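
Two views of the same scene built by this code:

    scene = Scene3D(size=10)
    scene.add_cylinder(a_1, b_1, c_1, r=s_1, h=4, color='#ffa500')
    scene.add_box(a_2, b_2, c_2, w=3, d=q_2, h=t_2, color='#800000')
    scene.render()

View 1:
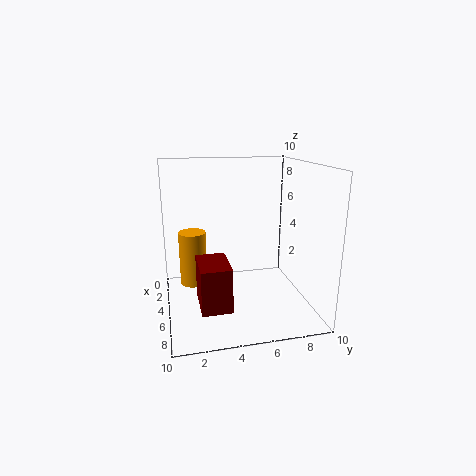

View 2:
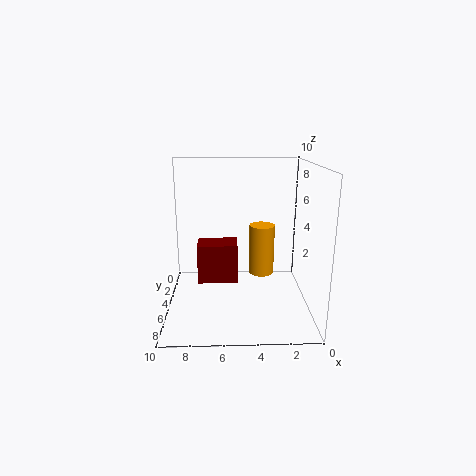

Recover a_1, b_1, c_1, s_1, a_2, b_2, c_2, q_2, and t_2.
a_1 = 3, b_1 = 2, c_1 = 1, s_1 = 1, a_2 = 5, b_2 = 2, c_2 = 1, q_2 = 2, t_2 = 3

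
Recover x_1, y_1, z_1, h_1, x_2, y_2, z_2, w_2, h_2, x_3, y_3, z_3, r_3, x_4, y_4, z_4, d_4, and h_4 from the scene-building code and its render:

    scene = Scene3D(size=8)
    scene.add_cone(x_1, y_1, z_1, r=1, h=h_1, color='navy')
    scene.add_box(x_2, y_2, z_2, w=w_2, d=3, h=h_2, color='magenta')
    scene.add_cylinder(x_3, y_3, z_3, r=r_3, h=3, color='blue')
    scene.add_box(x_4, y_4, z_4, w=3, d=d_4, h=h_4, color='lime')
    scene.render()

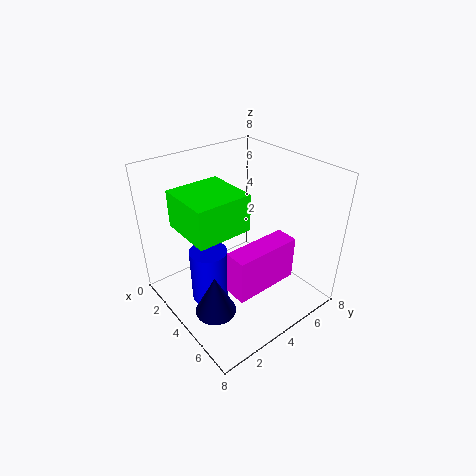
x_1 = 6; y_1 = 1; z_1 = 2; h_1 = 2; x_2 = 7; y_2 = 1; z_2 = 4; w_2 = 1; h_2 = 2; x_3 = 4; y_3 = 2; z_3 = 1; r_3 = 1; x_4 = 2; y_4 = 1; z_4 = 5; d_4 = 3; h_4 = 2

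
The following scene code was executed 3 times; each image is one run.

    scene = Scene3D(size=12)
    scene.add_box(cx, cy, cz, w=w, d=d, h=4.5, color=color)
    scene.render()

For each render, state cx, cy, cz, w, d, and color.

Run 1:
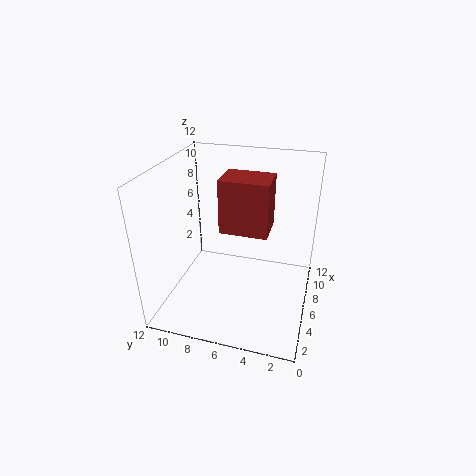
cx = 5.5
cy = 3.5
cz = 6.5
w = 3
d = 4
color = 'brown'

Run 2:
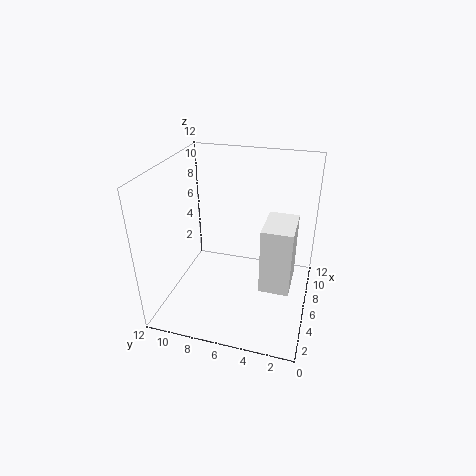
cx = 0.5
cy = 1
cz = 5.5
w = 3
d = 2
color = 'white'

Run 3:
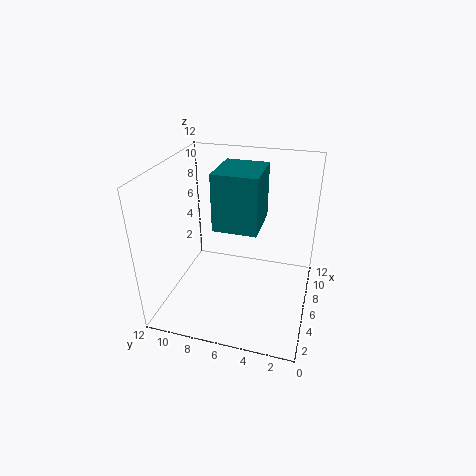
cx = 4
cy = 4
cz = 7.5
w = 4
d = 3.5
color = 'teal'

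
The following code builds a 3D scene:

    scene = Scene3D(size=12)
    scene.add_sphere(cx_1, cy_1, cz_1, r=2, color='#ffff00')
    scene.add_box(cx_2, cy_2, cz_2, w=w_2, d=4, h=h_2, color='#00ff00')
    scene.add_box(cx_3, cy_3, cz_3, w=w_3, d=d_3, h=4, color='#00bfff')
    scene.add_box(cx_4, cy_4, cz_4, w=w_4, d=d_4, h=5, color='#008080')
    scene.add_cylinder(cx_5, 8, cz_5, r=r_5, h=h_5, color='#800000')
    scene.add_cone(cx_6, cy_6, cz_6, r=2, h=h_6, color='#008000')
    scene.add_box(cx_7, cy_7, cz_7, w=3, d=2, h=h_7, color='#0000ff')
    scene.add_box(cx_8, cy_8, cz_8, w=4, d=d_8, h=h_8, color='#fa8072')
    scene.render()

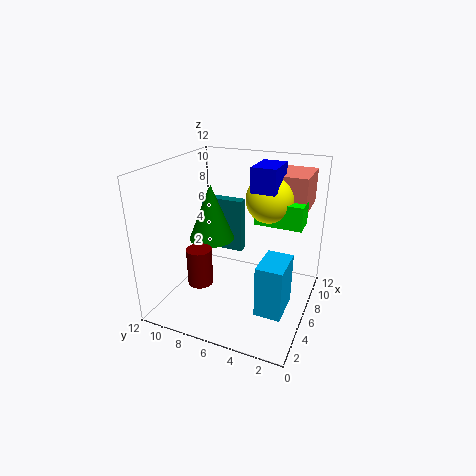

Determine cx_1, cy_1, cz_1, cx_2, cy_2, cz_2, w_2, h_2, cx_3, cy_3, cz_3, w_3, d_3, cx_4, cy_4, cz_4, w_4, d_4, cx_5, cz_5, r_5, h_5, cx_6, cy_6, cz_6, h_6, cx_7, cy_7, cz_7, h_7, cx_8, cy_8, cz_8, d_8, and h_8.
cx_1 = 8, cy_1 = 4, cz_1 = 9, cx_2 = 7, cy_2 = 1, cz_2 = 7, w_2 = 2, h_2 = 2, cx_3 = 2, cy_3 = 1, cz_3 = 2, w_3 = 3, d_3 = 2, cx_4 = 9, cy_4 = 7, cz_4 = 3, w_4 = 1, d_4 = 4, cx_5 = 3, cz_5 = 3, r_5 = 1, h_5 = 3, cx_6 = 7, cy_6 = 9, cz_6 = 5, h_6 = 5, cx_7 = 6, cy_7 = 3, cz_7 = 10, h_7 = 2, cx_8 = 8, cy_8 = 1, cz_8 = 8, d_8 = 4, h_8 = 3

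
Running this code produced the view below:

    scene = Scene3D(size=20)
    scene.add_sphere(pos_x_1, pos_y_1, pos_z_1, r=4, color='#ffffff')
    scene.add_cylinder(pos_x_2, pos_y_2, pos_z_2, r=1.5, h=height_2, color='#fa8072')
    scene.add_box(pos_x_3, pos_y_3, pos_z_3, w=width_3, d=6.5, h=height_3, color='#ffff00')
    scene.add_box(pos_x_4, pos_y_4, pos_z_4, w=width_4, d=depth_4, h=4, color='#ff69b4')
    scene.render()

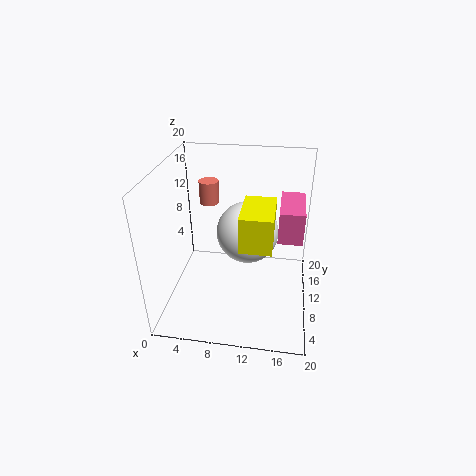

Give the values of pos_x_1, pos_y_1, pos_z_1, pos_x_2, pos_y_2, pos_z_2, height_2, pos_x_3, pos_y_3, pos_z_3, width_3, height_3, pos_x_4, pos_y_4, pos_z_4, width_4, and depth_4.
pos_x_1 = 11.5
pos_y_1 = 8.5
pos_z_1 = 12
pos_x_2 = 4.5
pos_y_2 = 16.5
pos_z_2 = 12
height_2 = 3.5
pos_x_3 = 11
pos_y_3 = 3.5
pos_z_3 = 12
width_3 = 4
height_3 = 4.5
pos_x_4 = 15.5
pos_y_4 = 5.5
pos_z_4 = 12.5
width_4 = 3
depth_4 = 6.5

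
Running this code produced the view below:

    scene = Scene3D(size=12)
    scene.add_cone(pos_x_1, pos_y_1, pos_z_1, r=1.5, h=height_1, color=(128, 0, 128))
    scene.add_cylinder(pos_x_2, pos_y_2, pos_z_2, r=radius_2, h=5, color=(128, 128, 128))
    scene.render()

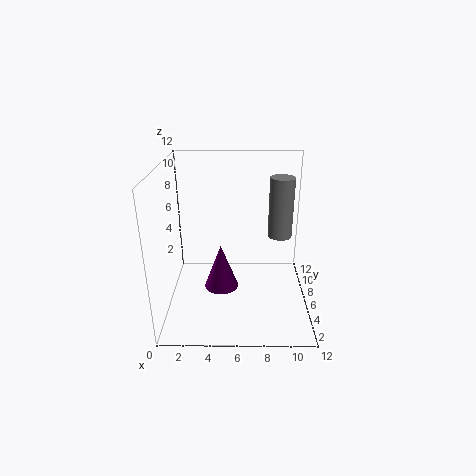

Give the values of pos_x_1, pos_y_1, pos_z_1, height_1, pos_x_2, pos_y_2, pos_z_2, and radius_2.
pos_x_1 = 4.5; pos_y_1 = 6.5; pos_z_1 = 1; height_1 = 4; pos_x_2 = 9.5; pos_y_2 = 6.5; pos_z_2 = 6; radius_2 = 1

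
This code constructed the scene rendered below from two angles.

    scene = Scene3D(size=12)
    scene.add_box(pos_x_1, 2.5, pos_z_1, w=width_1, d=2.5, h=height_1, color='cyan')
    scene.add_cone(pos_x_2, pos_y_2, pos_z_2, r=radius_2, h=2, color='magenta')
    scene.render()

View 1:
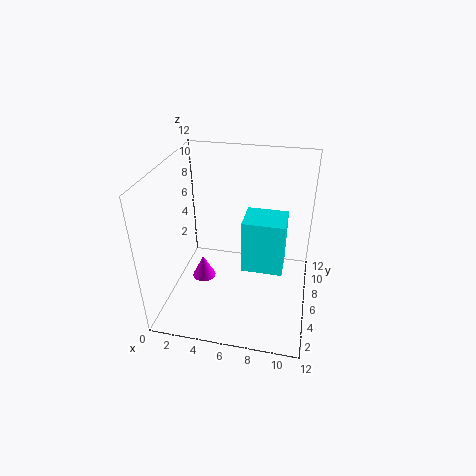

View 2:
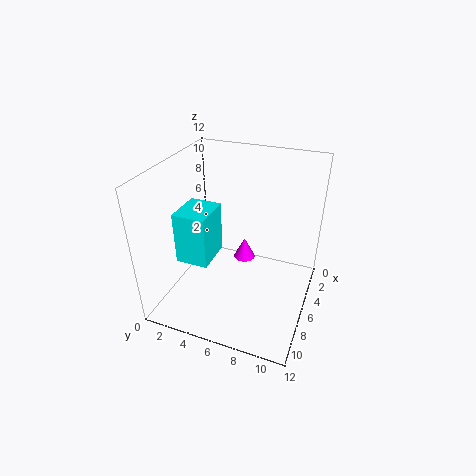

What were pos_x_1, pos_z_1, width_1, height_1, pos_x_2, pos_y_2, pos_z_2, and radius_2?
pos_x_1 = 7
pos_z_1 = 5.5
width_1 = 3
height_1 = 4
pos_x_2 = 3
pos_y_2 = 5.5
pos_z_2 = 2
radius_2 = 1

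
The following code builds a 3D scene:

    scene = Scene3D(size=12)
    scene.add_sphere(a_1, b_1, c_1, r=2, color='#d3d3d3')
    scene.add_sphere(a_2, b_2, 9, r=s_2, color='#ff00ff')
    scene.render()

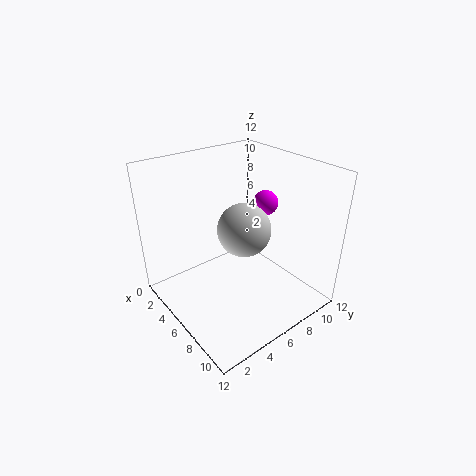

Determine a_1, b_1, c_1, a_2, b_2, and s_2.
a_1 = 8
b_1 = 5
c_1 = 8
a_2 = 7
b_2 = 8
s_2 = 1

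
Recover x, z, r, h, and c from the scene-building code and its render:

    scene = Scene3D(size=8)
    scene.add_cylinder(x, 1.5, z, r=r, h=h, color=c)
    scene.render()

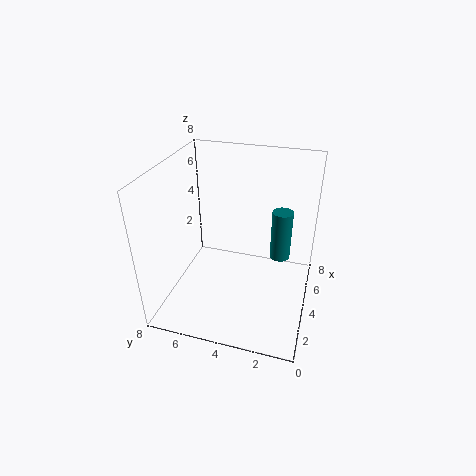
x = 3; z = 4; r = 0.5; h = 2.5; c = 'teal'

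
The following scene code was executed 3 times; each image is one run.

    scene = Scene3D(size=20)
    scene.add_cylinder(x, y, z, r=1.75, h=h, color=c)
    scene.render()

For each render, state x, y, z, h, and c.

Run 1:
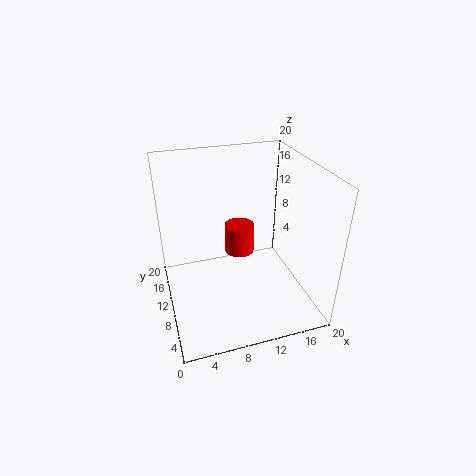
x = 8.75
y = 5.5
z = 11.25
h = 3.5
c = 'red'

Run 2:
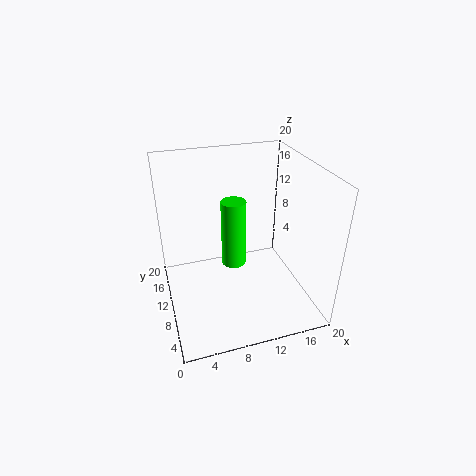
x = 9.75
y = 11.25
z = 5.25
h = 9.75
c = 'lime'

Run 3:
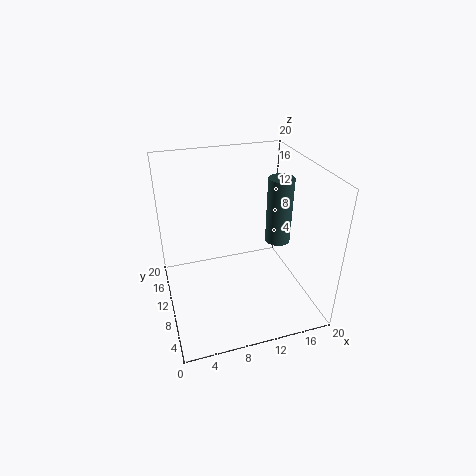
x = 15.75
y = 9.5
z = 9
h = 9.25
c = 'darkslategray'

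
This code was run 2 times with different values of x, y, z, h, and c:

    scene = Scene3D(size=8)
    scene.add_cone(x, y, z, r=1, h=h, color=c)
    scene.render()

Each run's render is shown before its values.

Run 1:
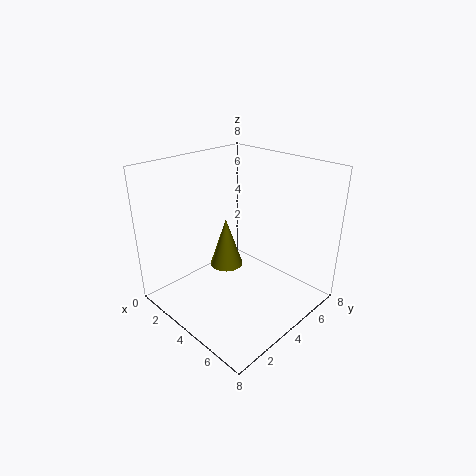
x = 2.5
y = 4.5
z = 1.5
h = 3
c = 'olive'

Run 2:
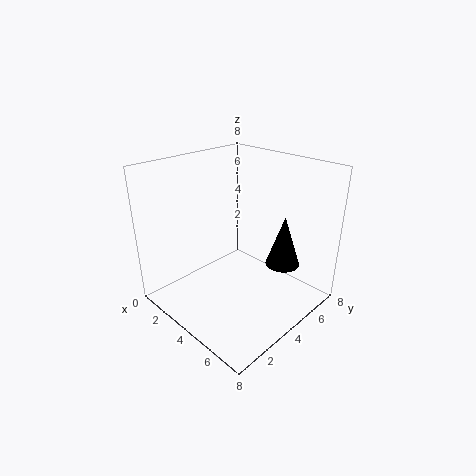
x = 5.5
y = 6.25
z = 2
h = 3
c = 'black'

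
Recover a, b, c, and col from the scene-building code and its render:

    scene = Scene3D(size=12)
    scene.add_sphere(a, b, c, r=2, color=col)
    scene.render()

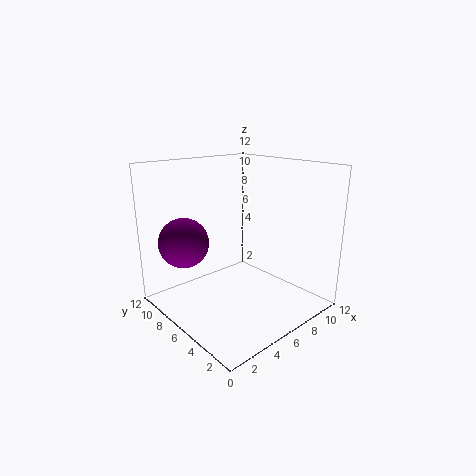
a = 2; b = 8; c = 6; col = 'purple'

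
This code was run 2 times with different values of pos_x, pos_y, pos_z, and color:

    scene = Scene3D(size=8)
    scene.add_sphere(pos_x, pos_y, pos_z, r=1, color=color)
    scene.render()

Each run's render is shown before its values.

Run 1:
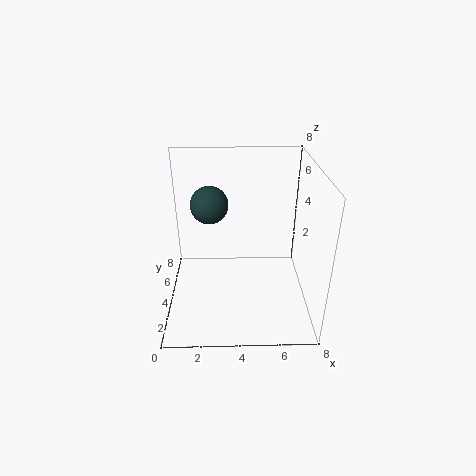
pos_x = 2.5
pos_y = 4
pos_z = 6
color = 'darkslategray'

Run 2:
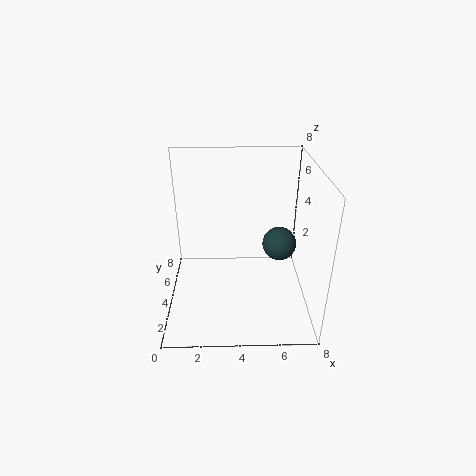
pos_x = 6.5
pos_y = 5
pos_z = 3
color = 'darkslategray'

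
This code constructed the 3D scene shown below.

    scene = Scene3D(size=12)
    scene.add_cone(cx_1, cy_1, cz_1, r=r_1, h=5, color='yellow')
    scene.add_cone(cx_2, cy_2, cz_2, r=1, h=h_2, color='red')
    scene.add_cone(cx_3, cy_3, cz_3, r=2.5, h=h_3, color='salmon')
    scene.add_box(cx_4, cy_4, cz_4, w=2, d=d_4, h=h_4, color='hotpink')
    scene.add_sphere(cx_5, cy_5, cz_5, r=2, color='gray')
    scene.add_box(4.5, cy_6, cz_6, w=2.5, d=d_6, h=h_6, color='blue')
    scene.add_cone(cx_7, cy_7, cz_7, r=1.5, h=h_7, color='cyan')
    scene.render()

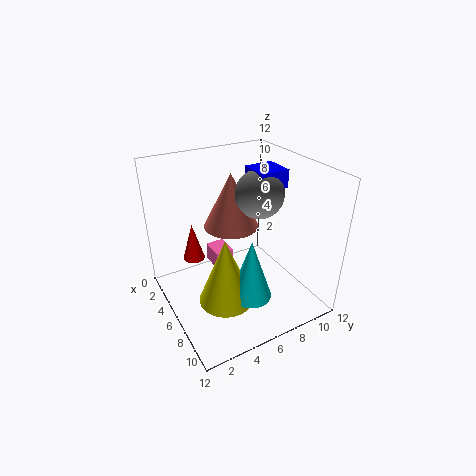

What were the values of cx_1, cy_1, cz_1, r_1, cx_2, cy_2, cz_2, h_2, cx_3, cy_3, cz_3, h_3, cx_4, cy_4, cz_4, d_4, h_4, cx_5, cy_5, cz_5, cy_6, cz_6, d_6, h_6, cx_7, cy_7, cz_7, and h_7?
cx_1 = 9.5
cy_1 = 3
cz_1 = 3.5
r_1 = 2
cx_2 = 2
cy_2 = 3.5
cz_2 = 2.5
h_2 = 3.5
cx_3 = 3
cy_3 = 7
cz_3 = 5.5
h_3 = 5
cx_4 = 4
cy_4 = 4
cz_4 = 3.5
d_4 = 1.5
h_4 = 1.5
cx_5 = 6
cy_5 = 8
cz_5 = 9.5
cy_6 = 7.5
cz_6 = 10
d_6 = 2.5
h_6 = 1.5
cx_7 = 10.5
cy_7 = 4.5
cz_7 = 4
h_7 = 4.5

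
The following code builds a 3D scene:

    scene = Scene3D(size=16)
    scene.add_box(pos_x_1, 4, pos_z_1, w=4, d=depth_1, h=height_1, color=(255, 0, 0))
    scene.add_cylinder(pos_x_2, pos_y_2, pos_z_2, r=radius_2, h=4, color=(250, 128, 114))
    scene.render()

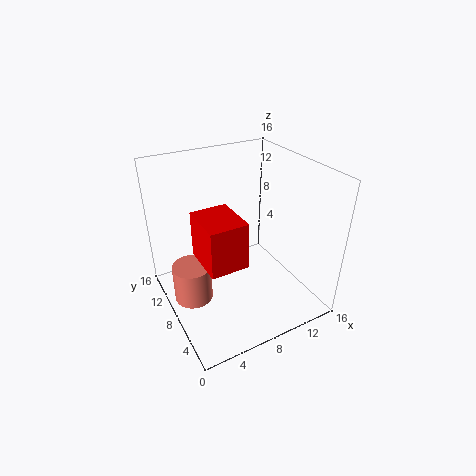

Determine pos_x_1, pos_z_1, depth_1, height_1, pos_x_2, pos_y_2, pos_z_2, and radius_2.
pos_x_1 = 3, pos_z_1 = 7, depth_1 = 5, height_1 = 5, pos_x_2 = 2, pos_y_2 = 7, pos_z_2 = 3, radius_2 = 2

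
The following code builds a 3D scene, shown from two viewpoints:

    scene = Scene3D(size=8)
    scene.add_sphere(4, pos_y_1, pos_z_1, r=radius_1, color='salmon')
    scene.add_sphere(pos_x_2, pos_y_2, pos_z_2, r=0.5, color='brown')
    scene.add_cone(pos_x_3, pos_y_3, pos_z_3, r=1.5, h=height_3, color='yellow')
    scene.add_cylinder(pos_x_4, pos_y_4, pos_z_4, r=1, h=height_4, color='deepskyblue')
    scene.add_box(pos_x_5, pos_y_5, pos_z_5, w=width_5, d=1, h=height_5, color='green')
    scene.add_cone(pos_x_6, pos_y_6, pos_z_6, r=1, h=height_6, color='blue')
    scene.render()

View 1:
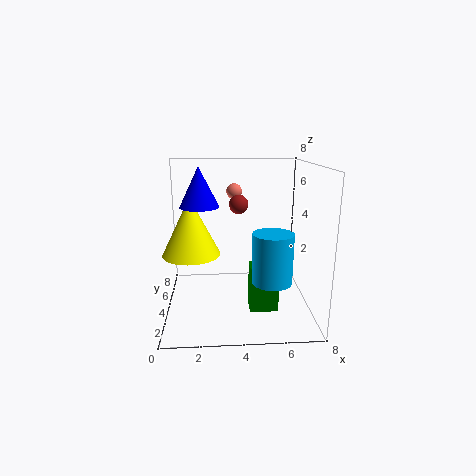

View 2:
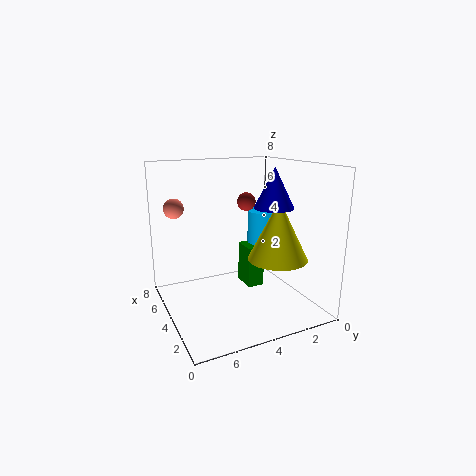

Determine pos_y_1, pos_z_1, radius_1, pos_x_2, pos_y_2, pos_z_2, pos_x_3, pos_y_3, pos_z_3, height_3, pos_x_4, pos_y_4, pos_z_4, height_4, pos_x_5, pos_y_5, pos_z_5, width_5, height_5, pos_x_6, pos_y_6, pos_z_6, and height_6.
pos_y_1 = 7.5
pos_z_1 = 6
radius_1 = 0.5
pos_x_2 = 4
pos_y_2 = 3.5
pos_z_2 = 6
pos_x_3 = 1.5
pos_y_3 = 3
pos_z_3 = 3.5
height_3 = 3
pos_x_4 = 5.5
pos_y_4 = 1.5
pos_z_4 = 2.5
height_4 = 2.5
pos_x_5 = 4.5
pos_y_5 = 2
pos_z_5 = 0.5
width_5 = 1.5
height_5 = 2.5
pos_x_6 = 2
pos_y_6 = 3
pos_z_6 = 6
height_6 = 2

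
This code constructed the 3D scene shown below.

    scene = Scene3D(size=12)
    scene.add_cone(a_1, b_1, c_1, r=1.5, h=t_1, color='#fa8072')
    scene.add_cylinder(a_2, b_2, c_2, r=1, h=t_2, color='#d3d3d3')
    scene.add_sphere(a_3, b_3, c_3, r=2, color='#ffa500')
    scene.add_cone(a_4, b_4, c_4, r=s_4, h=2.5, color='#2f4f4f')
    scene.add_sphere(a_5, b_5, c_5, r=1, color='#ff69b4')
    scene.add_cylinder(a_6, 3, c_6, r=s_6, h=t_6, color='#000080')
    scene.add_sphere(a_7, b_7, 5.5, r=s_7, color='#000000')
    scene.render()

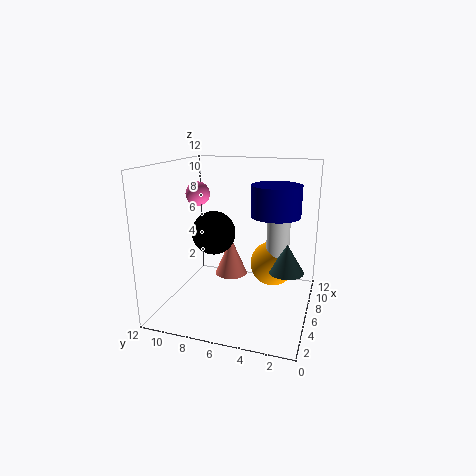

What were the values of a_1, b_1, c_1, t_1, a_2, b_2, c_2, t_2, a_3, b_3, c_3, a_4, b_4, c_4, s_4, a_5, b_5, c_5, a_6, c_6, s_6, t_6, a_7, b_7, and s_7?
a_1 = 8.5, b_1 = 7.5, c_1 = 1.5, t_1 = 3.5, a_2 = 8, b_2 = 3, c_2 = 4, t_2 = 4.5, a_3 = 8.5, b_3 = 3.5, c_3 = 3, a_4 = 7, b_4 = 2, c_4 = 3, s_4 = 1.5, a_5 = 6, b_5 = 9.5, c_5 = 9.5, a_6 = 6.5, c_6 = 8, s_6 = 2, t_6 = 2.5, a_7 = 8, b_7 = 9, s_7 = 2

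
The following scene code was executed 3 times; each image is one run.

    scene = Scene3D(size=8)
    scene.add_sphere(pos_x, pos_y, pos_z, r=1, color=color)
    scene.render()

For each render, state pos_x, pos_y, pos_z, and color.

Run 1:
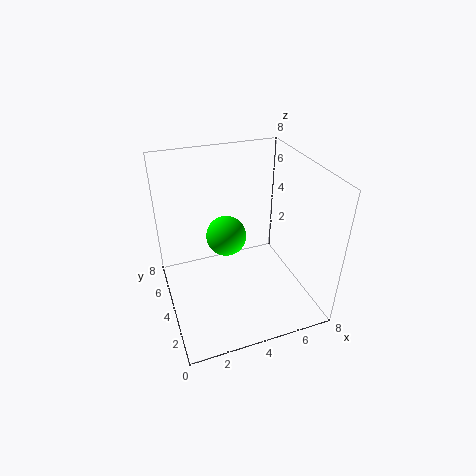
pos_x = 3; pos_y = 3; pos_z = 5; color = 'lime'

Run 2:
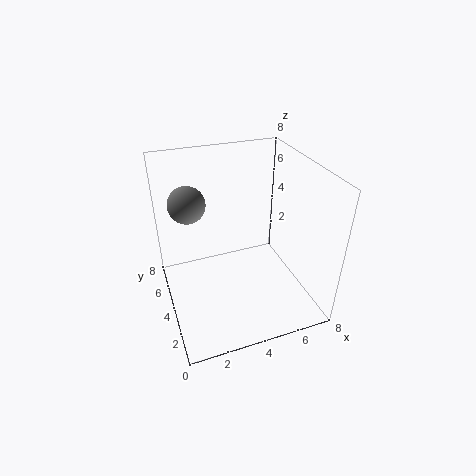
pos_x = 1.5; pos_y = 5; pos_z = 6; color = 'gray'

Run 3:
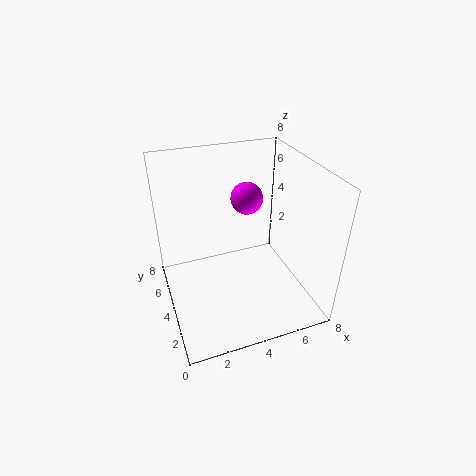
pos_x = 5.5; pos_y = 6.5; pos_z = 5; color = 'magenta'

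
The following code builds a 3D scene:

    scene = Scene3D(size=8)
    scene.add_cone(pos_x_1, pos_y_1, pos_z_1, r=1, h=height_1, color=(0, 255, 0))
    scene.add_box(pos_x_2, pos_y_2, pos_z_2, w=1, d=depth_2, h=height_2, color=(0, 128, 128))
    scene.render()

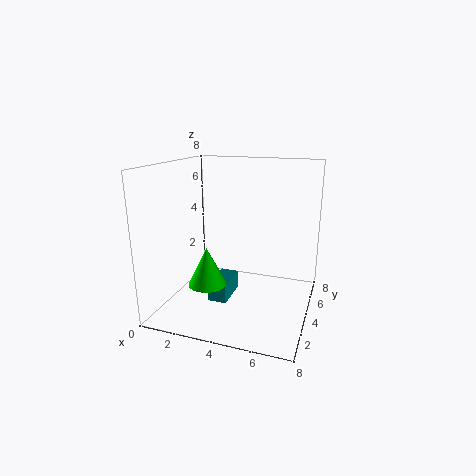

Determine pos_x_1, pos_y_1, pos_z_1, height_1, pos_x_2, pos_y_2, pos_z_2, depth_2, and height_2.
pos_x_1 = 3; pos_y_1 = 2; pos_z_1 = 2; height_1 = 2; pos_x_2 = 3; pos_y_2 = 2; pos_z_2 = 1; depth_2 = 2; height_2 = 1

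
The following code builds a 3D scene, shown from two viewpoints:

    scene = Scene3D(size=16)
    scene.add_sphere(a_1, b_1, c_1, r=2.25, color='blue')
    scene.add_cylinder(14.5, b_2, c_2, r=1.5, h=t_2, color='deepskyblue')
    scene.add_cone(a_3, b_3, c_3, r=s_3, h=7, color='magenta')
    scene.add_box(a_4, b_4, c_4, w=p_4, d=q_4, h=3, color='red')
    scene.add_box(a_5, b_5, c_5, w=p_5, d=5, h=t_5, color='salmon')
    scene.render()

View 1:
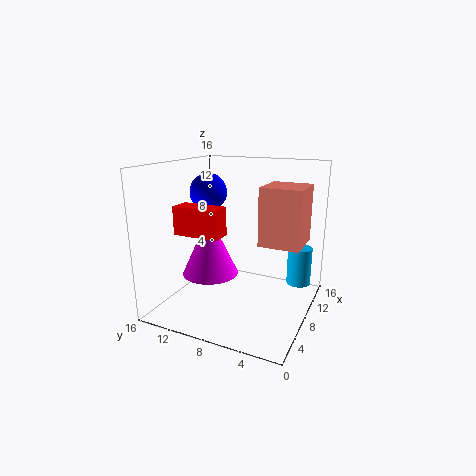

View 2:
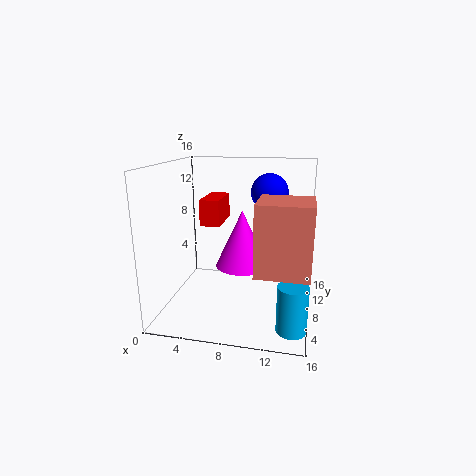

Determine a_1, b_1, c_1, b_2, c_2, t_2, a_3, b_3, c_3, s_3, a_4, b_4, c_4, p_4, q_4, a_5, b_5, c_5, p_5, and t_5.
a_1 = 10.75, b_1 = 13.25, c_1 = 12.25, b_2 = 2.5, c_2 = 0.75, t_2 = 4.75, a_3 = 7.75, b_3 = 11.5, c_3 = 3.25, s_3 = 3.25, a_4 = 3.5, b_4 = 8.25, c_4 = 9, p_4 = 2.25, q_4 = 5, a_5 = 10.75, b_5 = 1.75, c_5 = 6.25, p_5 = 5.25, t_5 = 7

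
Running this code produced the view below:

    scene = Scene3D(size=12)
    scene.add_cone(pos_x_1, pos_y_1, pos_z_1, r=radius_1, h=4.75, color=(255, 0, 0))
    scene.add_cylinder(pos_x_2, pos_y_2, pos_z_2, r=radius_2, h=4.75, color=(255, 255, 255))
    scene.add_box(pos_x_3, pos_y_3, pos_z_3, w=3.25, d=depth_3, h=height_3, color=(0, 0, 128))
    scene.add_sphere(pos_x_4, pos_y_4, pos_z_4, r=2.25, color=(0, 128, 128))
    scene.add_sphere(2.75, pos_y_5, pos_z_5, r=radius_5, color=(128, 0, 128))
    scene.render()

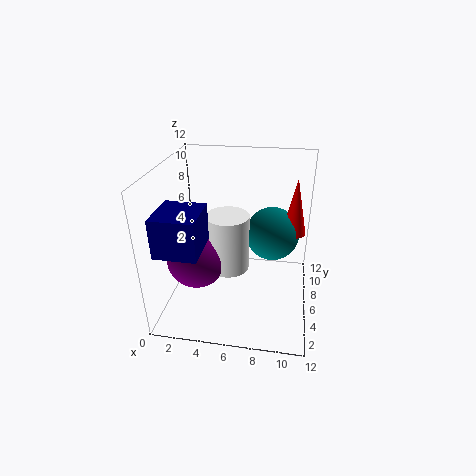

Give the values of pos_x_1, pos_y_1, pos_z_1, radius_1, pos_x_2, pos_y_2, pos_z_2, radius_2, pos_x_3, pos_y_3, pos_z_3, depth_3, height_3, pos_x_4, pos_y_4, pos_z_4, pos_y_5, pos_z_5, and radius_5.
pos_x_1 = 10.5; pos_y_1 = 7.25; pos_z_1 = 6.25; radius_1 = 1; pos_x_2 = 5.25; pos_y_2 = 5.5; pos_z_2 = 3.5; radius_2 = 1.75; pos_x_3 = 0.75; pos_y_3 = 0.75; pos_z_3 = 6.75; depth_3 = 3.5; height_3 = 3; pos_x_4 = 8.75; pos_y_4 = 7.25; pos_z_4 = 6; pos_y_5 = 4.75; pos_z_5 = 4.5; radius_5 = 2.5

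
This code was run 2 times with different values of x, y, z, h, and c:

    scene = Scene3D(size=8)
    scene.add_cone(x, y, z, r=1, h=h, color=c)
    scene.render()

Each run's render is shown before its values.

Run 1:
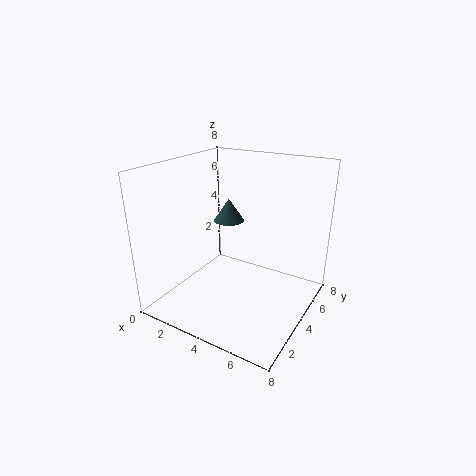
x = 1.5; y = 7; z = 3.5; h = 1.5; c = 'darkslategray'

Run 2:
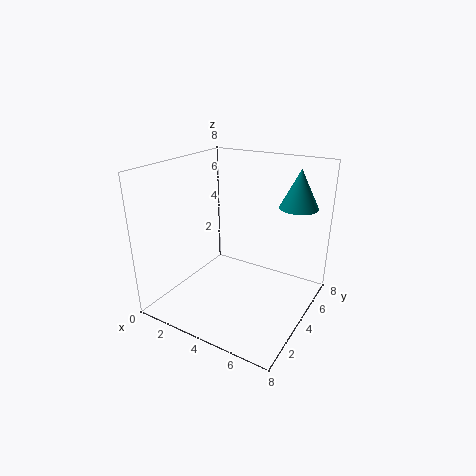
x = 7; y = 5; z = 6; h = 2; c = 'teal'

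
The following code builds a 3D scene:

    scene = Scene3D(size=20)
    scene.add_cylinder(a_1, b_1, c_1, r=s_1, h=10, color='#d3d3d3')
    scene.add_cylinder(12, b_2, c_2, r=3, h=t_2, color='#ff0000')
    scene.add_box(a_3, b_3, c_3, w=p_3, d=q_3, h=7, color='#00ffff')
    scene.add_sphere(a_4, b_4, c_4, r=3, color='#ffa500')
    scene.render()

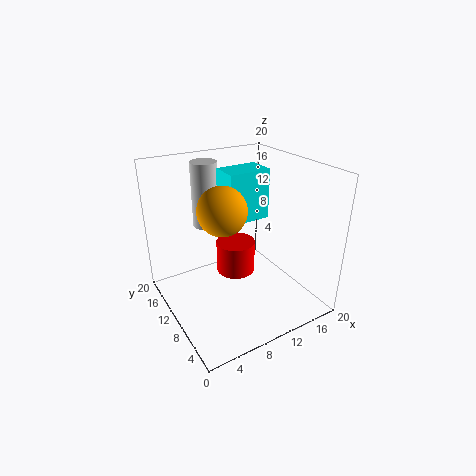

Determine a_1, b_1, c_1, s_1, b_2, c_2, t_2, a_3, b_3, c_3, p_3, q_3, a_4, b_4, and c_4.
a_1 = 9; b_1 = 18; c_1 = 9; s_1 = 2; b_2 = 14; c_2 = 2; t_2 = 5; a_3 = 9; b_3 = 10; c_3 = 12; p_3 = 6; q_3 = 4; a_4 = 6; b_4 = 7; c_4 = 16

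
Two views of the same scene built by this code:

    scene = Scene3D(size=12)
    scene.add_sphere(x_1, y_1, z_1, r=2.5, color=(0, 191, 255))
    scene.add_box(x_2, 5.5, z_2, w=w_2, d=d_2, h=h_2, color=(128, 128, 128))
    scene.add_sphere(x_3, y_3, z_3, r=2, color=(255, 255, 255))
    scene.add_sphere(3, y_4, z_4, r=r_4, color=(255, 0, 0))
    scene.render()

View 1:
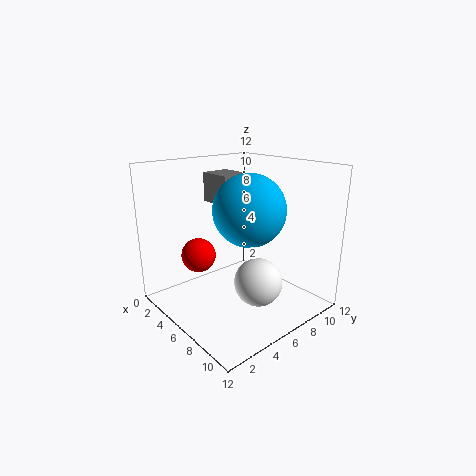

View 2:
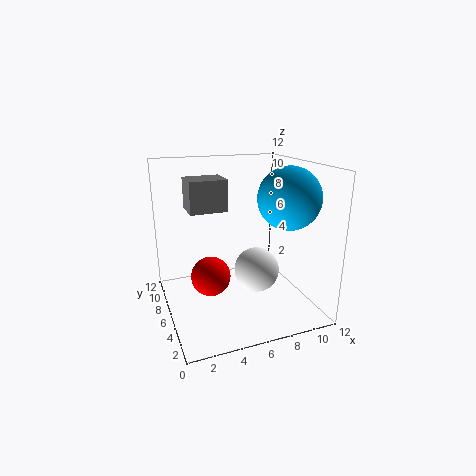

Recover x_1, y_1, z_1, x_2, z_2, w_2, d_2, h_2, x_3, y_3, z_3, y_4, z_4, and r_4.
x_1 = 9.5, y_1 = 4, z_1 = 9.5, x_2 = 2, z_2 = 8.5, w_2 = 3, d_2 = 2.5, h_2 = 2.5, x_3 = 8, y_3 = 6.5, z_3 = 2.5, y_4 = 4, z_4 = 4, r_4 = 1.5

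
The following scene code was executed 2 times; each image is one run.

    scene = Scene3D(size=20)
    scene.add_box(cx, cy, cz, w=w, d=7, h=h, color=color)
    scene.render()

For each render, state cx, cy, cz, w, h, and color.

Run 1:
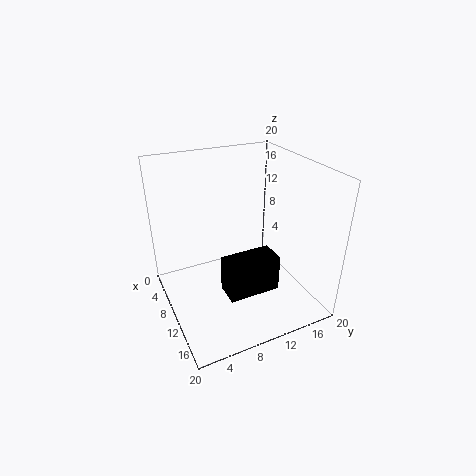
cx = 12, cy = 6.5, cz = 4, w = 3.5, h = 5, color = 'black'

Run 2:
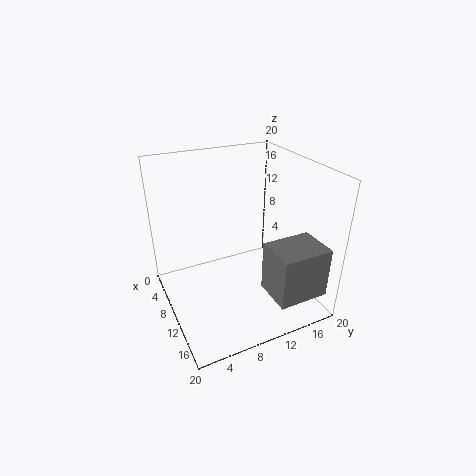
cx = 13.5, cy = 12, cz = 3.5, w = 5.5, h = 7, color = 'gray'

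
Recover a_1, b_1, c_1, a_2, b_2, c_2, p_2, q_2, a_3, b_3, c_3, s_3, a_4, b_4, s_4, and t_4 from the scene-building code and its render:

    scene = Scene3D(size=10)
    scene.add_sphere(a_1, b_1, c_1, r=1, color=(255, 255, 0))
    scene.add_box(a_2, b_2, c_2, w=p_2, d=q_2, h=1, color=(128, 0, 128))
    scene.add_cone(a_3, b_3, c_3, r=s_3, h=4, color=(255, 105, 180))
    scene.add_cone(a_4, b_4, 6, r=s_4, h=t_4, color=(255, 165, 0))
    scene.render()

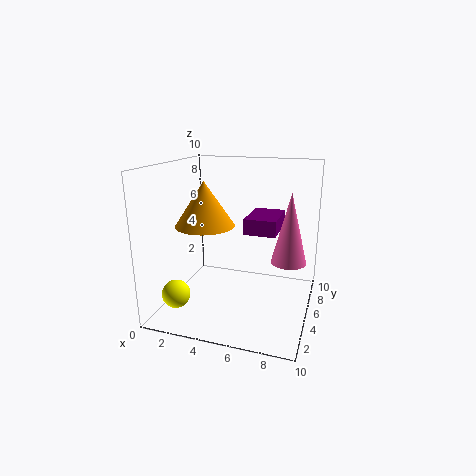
a_1 = 1; b_1 = 3; c_1 = 1; a_2 = 6; b_2 = 3; c_2 = 6; p_2 = 2; q_2 = 3; a_3 = 9; b_3 = 2; c_3 = 5; s_3 = 1; a_4 = 3; b_4 = 4; s_4 = 2; t_4 = 3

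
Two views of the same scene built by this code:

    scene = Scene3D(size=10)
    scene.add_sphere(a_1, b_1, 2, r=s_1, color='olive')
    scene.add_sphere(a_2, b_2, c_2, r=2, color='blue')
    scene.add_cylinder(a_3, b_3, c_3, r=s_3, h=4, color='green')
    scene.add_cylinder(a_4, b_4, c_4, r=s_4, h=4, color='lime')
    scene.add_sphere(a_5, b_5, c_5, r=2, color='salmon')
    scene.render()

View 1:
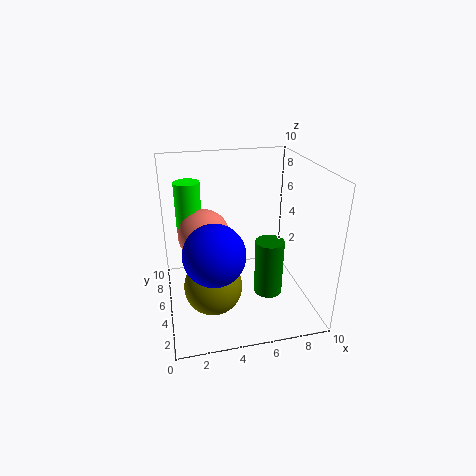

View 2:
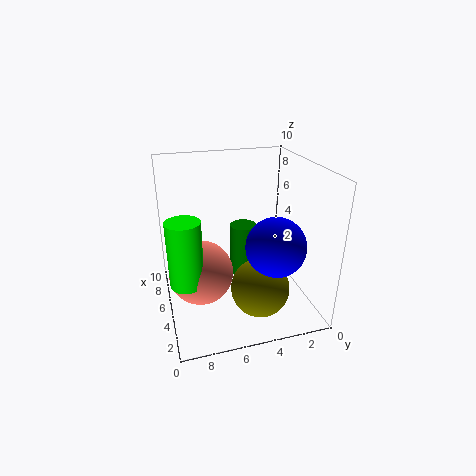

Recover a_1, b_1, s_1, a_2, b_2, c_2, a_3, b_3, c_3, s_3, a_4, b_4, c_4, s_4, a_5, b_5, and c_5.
a_1 = 3; b_1 = 4; s_1 = 2; a_2 = 3; b_2 = 3; c_2 = 5; a_3 = 7; b_3 = 4; c_3 = 1; s_3 = 1; a_4 = 2; b_4 = 9; c_4 = 4; s_4 = 1; a_5 = 3; b_5 = 8; c_5 = 4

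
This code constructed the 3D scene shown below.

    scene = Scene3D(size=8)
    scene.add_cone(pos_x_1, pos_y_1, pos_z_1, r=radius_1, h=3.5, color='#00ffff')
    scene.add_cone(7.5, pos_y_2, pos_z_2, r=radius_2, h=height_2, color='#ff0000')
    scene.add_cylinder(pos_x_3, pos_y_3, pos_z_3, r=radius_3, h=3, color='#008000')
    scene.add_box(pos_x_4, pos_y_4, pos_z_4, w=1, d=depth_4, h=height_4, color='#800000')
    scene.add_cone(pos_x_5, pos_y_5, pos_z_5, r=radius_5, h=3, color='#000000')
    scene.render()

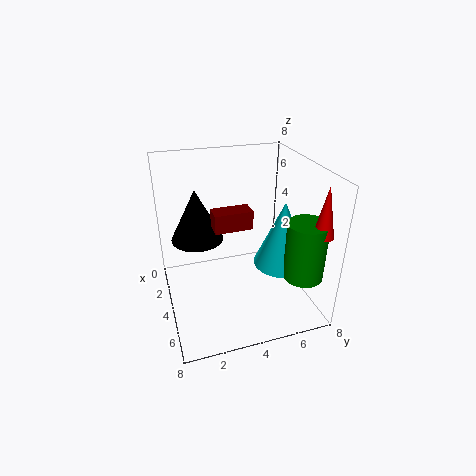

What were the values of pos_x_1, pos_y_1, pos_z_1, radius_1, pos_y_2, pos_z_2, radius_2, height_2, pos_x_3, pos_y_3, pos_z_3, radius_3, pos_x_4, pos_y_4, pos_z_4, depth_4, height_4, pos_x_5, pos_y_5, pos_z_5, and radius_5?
pos_x_1 = 5.5, pos_y_1 = 6, pos_z_1 = 3, radius_1 = 1.5, pos_y_2 = 7, pos_z_2 = 5.5, radius_2 = 0.5, height_2 = 2.5, pos_x_3 = 7, pos_y_3 = 6.5, pos_z_3 = 3, radius_3 = 1, pos_x_4 = 4, pos_y_4 = 2.5, pos_z_4 = 5, depth_4 = 2, height_4 = 1, pos_x_5 = 2.5, pos_y_5 = 2, pos_z_5 = 3.5, radius_5 = 1.5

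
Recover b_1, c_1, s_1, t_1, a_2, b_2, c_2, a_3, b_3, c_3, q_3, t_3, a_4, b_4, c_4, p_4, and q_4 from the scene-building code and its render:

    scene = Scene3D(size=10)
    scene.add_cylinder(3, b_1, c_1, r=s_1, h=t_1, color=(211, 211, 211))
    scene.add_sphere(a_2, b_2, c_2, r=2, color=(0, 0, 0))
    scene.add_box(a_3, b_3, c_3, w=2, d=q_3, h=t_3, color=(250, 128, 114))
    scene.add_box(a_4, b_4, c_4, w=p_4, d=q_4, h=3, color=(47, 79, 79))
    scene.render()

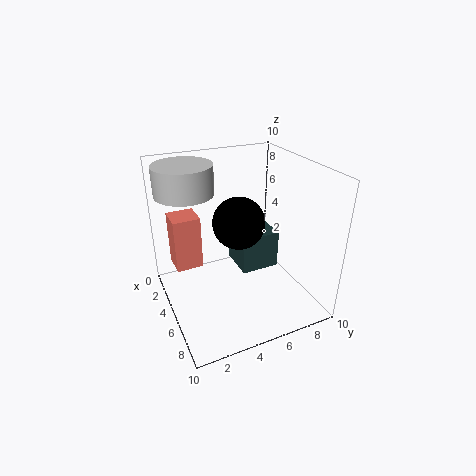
b_1 = 2; c_1 = 8; s_1 = 2; t_1 = 2; a_2 = 3; b_2 = 6; c_2 = 5; a_3 = 1; b_3 = 1; c_3 = 2; q_3 = 2; t_3 = 4; a_4 = 1; b_4 = 6; c_4 = 1; p_4 = 3; q_4 = 3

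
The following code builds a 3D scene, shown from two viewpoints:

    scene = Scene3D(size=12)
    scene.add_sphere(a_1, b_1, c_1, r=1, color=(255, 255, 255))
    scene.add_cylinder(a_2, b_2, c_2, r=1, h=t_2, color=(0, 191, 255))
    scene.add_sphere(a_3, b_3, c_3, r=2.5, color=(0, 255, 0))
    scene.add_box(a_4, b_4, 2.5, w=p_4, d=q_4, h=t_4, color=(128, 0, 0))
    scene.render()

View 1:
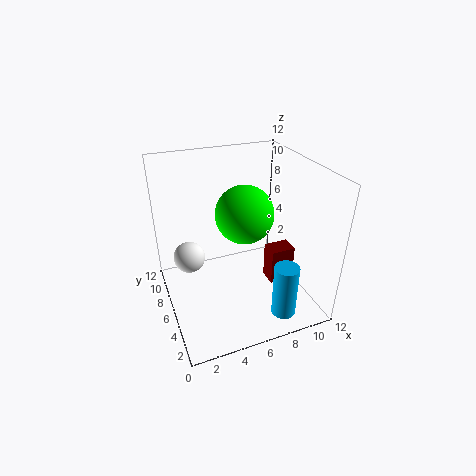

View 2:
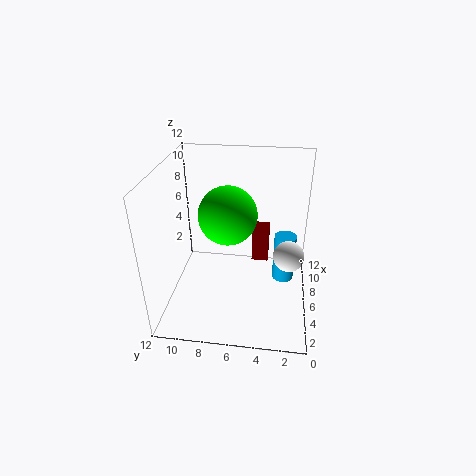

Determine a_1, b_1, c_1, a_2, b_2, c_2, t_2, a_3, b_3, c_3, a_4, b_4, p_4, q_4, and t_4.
a_1 = 1; b_1 = 2; c_1 = 8; a_2 = 8.5; b_2 = 2; c_2 = 0.5; t_2 = 4.5; a_3 = 7; b_3 = 7; c_3 = 7.5; a_4 = 8; b_4 = 3.5; p_4 = 2; q_4 = 1.5; t_4 = 3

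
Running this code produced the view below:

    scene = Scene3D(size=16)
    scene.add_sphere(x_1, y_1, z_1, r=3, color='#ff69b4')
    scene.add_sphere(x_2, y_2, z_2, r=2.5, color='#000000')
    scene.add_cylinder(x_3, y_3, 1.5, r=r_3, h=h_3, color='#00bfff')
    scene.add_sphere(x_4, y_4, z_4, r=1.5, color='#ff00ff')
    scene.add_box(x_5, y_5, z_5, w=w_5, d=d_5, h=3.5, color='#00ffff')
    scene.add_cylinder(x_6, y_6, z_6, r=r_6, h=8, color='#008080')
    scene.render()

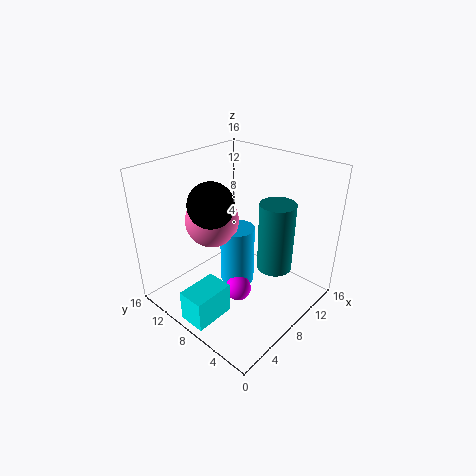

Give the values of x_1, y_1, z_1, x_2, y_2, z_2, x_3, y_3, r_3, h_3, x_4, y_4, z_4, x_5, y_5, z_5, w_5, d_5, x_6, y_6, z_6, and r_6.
x_1 = 7
y_1 = 11
z_1 = 9.5
x_2 = 6
y_2 = 10
z_2 = 12
x_3 = 9
y_3 = 9
r_3 = 2
h_3 = 7
x_4 = 7.5
y_4 = 7.5
z_4 = 1.5
x_5 = 0.5
y_5 = 6.5
z_5 = 0.5
w_5 = 4.5
d_5 = 3
x_6 = 11
y_6 = 5
z_6 = 4
r_6 = 2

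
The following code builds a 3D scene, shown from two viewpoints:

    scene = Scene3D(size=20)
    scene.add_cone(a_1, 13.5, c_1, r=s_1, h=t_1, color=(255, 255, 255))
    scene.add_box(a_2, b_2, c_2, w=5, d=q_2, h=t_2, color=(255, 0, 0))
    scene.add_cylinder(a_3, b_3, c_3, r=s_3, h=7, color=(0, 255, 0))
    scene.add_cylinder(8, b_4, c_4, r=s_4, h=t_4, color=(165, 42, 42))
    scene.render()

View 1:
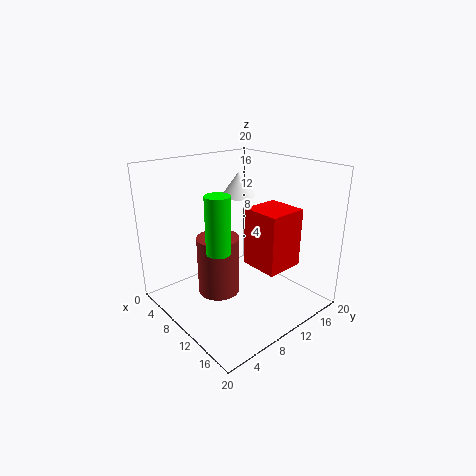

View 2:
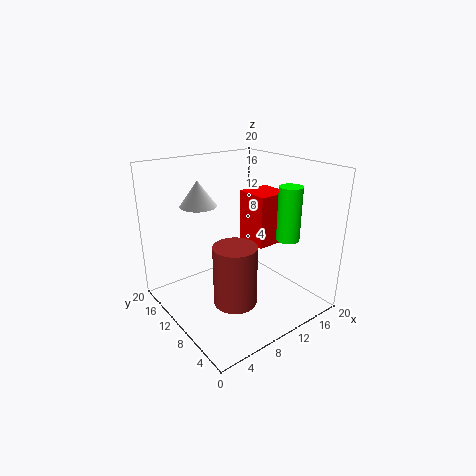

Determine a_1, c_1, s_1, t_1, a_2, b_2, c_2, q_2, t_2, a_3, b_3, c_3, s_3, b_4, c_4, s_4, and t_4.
a_1 = 6, c_1 = 14.5, s_1 = 2.5, t_1 = 3.5, a_2 = 13, b_2 = 8.5, c_2 = 8, q_2 = 5, t_2 = 7.5, a_3 = 13.5, b_3 = 4, c_3 = 11, s_3 = 1.5, b_4 = 8, c_4 = 1.5, s_4 = 3, t_4 = 8.5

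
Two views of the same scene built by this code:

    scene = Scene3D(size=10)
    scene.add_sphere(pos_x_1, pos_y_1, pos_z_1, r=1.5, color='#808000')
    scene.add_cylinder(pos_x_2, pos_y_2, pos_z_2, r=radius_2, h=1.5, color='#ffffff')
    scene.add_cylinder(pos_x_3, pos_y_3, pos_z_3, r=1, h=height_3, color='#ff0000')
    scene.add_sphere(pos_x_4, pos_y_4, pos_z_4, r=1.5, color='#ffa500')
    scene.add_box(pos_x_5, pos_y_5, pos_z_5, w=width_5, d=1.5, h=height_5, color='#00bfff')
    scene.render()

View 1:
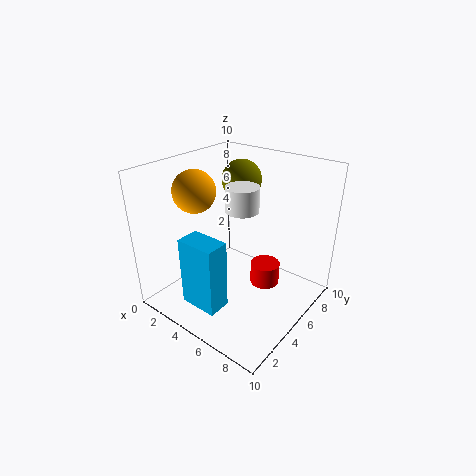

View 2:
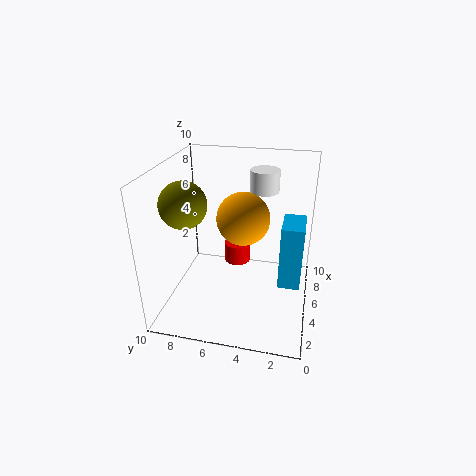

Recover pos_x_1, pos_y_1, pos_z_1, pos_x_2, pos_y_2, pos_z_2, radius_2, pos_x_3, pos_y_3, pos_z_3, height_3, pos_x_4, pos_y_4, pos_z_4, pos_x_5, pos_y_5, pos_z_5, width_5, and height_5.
pos_x_1 = 3
pos_y_1 = 8
pos_z_1 = 8
pos_x_2 = 6.5
pos_y_2 = 3.5
pos_z_2 = 8
radius_2 = 1
pos_x_3 = 7
pos_y_3 = 5.5
pos_z_3 = 2
height_3 = 1.5
pos_x_4 = 2
pos_y_4 = 4
pos_z_4 = 8
pos_x_5 = 4
pos_y_5 = 0.5
pos_z_5 = 2
width_5 = 2.5
height_5 = 4.5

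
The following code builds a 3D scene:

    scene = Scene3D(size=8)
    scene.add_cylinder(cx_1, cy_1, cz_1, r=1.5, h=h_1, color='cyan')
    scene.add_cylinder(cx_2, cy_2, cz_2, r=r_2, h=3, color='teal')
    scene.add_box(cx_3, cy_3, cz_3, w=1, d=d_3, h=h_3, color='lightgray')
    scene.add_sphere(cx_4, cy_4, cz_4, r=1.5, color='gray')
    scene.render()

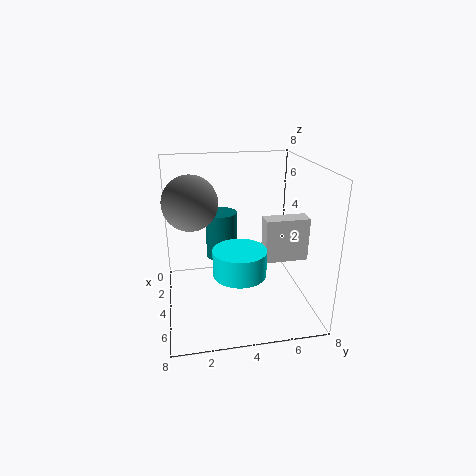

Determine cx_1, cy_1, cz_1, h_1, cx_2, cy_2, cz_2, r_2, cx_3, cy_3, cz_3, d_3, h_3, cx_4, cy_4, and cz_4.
cx_1 = 4.5; cy_1 = 4; cz_1 = 2; h_1 = 1.5; cx_2 = 1; cy_2 = 3.5; cz_2 = 1.5; r_2 = 1; cx_3 = 3.5; cy_3 = 5.5; cz_3 = 2.5; d_3 = 2.5; h_3 = 2.5; cx_4 = 3.5; cy_4 = 1.5; cz_4 = 6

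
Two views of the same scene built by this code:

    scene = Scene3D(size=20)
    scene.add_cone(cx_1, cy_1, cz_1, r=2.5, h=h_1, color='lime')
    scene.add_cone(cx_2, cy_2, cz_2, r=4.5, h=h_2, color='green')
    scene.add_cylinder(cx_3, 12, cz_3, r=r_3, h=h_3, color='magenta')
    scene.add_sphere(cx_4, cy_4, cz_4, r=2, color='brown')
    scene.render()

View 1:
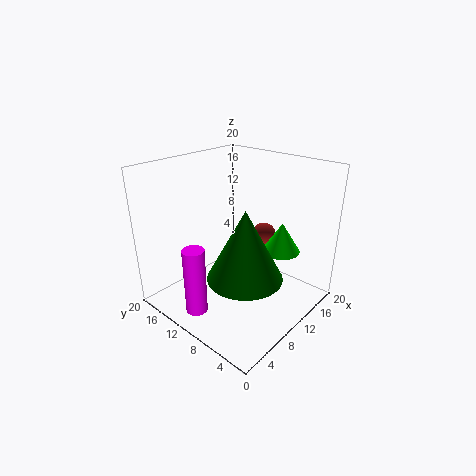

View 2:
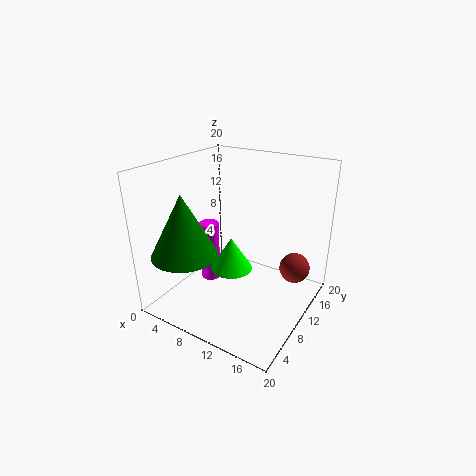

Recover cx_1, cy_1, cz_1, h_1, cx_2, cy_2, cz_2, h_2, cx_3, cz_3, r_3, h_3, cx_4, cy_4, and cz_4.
cx_1 = 12.5, cy_1 = 4.5, cz_1 = 9, h_1 = 4, cx_2 = 5, cy_2 = 4.5, cz_2 = 8.5, h_2 = 8.5, cx_3 = 3.5, cz_3 = 0.5, r_3 = 1.5, h_3 = 9.5, cx_4 = 18, cy_4 = 11.5, cz_4 = 7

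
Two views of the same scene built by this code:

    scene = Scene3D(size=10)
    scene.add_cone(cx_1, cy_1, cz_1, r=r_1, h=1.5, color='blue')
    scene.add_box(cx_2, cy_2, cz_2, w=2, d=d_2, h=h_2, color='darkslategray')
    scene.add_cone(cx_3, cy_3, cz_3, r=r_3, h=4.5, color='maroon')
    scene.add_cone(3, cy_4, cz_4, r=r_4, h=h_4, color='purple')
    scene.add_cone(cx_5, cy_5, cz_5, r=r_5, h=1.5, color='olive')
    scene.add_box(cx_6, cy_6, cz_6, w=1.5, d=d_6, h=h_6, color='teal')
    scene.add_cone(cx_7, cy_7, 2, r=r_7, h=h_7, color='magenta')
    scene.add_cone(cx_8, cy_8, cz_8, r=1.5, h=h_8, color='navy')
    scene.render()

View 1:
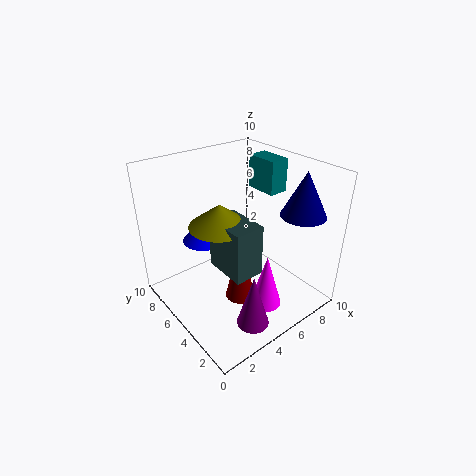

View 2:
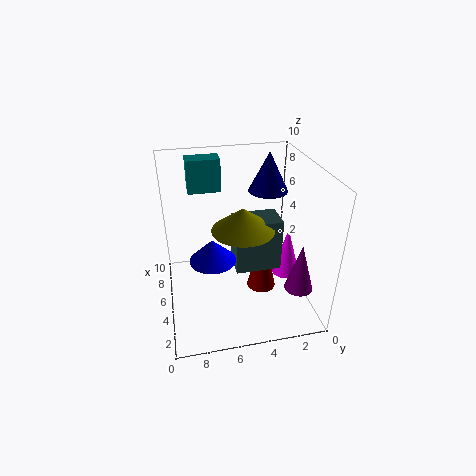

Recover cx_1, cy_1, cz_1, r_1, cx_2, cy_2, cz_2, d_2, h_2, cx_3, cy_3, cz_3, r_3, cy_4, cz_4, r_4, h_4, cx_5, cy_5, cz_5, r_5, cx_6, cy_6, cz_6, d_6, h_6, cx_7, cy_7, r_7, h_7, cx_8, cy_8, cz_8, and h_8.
cx_1 = 3.5; cy_1 = 7; cz_1 = 4.5; r_1 = 1.5; cx_2 = 3; cy_2 = 2.5; cz_2 = 3.5; d_2 = 3; h_2 = 3.5; cx_3 = 4; cy_3 = 3.5; cz_3 = 1.5; r_3 = 1; cy_4 = 1; cz_4 = 1.5; r_4 = 1; h_4 = 3.5; cx_5 = 3.5; cy_5 = 5; cz_5 = 6.5; r_5 = 2; cx_6 = 8.5; cy_6 = 5.5; cz_6 = 7; d_6 = 2.5; h_6 = 2.5; cx_7 = 4.5; cy_7 = 1.5; r_7 = 1; h_7 = 3.5; cx_8 = 8; cy_8 = 2; cz_8 = 7; h_8 = 3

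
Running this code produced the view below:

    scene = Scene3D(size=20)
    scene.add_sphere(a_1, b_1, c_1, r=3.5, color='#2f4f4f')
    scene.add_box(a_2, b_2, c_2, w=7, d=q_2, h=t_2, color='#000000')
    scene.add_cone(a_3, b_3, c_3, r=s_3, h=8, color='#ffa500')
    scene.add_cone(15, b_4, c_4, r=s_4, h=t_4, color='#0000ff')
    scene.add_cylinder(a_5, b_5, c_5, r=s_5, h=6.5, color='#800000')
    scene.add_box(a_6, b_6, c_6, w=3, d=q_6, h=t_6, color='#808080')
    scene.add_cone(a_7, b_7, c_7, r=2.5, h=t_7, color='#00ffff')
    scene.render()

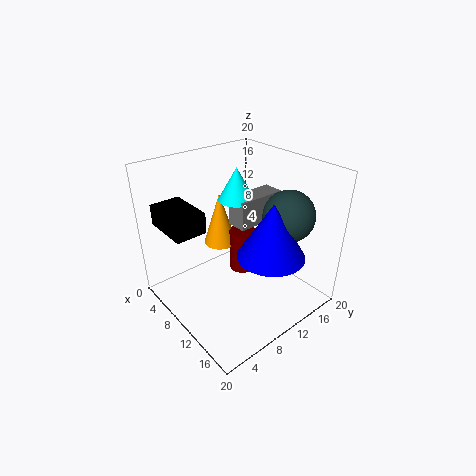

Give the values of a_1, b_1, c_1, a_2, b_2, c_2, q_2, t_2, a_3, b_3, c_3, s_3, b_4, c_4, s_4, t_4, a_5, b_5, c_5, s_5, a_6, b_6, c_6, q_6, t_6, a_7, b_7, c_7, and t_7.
a_1 = 14.5; b_1 = 15; c_1 = 13.5; a_2 = 0.5; b_2 = 2; c_2 = 11; q_2 = 4.5; t_2 = 3; a_3 = 4.5; b_3 = 11; c_3 = 6.5; s_3 = 2.5; b_4 = 11.5; c_4 = 9; s_4 = 4.5; t_4 = 7.5; a_5 = 7.5; b_5 = 13; c_5 = 2.5; s_5 = 2; a_6 = 8; b_6 = 10; c_6 = 11.5; q_6 = 7; t_6 = 4; a_7 = 8.5; b_7 = 11; c_7 = 15; t_7 = 4.5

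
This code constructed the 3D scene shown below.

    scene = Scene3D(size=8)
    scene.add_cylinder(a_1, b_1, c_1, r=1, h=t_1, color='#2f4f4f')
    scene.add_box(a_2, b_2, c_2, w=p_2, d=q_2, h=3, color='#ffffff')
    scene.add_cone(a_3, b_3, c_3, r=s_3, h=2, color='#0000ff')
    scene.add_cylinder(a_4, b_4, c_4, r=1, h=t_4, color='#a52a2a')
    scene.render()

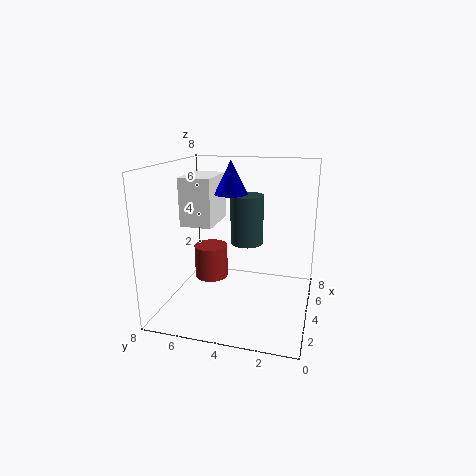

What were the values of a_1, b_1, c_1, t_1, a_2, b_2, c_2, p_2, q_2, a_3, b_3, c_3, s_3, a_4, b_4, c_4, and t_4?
a_1 = 6
b_1 = 4
c_1 = 3
t_1 = 3
a_2 = 5
b_2 = 6
c_2 = 4
p_2 = 3
q_2 = 2
a_3 = 6
b_3 = 5
c_3 = 6
s_3 = 1
a_4 = 5
b_4 = 6
c_4 = 1
t_4 = 2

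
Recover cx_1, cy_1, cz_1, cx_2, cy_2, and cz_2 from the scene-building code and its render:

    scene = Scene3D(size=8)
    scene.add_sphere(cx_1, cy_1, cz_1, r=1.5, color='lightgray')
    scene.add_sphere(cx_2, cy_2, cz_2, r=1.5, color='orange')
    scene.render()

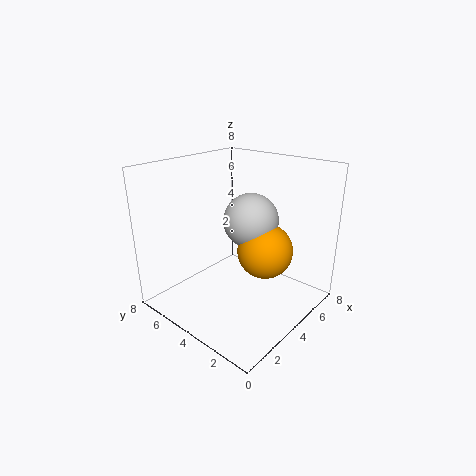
cx_1 = 4.5, cy_1 = 3.5, cz_1 = 5, cx_2 = 4.5, cy_2 = 2.5, cz_2 = 3.5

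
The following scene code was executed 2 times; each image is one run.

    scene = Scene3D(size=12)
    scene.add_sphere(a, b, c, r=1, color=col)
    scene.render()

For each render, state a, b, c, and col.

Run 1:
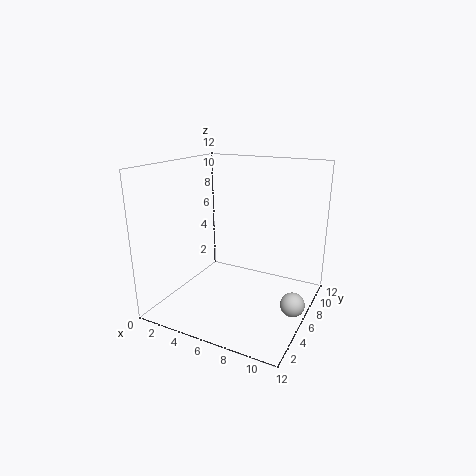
a = 11, b = 6, c = 1, col = 'lightgray'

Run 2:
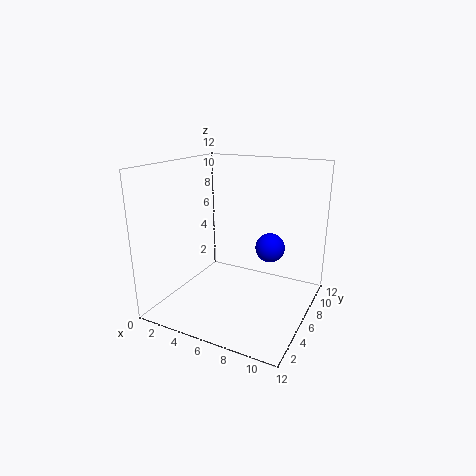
a = 10, b = 3, c = 7, col = 'blue'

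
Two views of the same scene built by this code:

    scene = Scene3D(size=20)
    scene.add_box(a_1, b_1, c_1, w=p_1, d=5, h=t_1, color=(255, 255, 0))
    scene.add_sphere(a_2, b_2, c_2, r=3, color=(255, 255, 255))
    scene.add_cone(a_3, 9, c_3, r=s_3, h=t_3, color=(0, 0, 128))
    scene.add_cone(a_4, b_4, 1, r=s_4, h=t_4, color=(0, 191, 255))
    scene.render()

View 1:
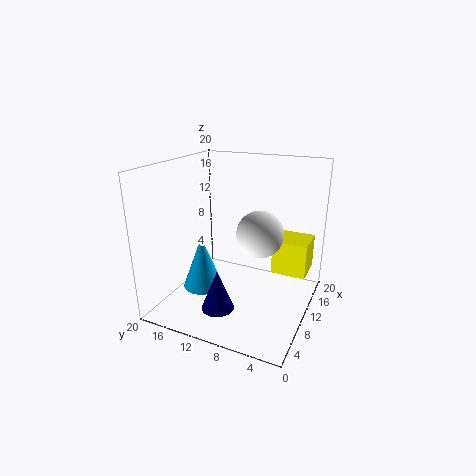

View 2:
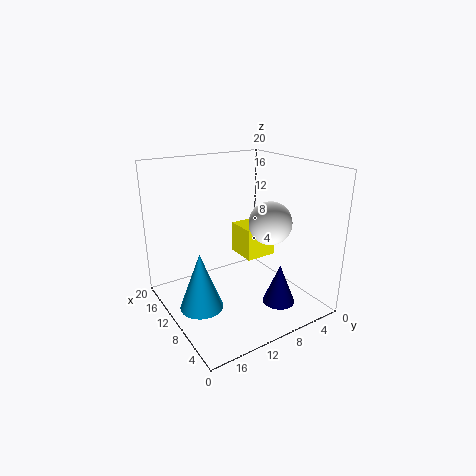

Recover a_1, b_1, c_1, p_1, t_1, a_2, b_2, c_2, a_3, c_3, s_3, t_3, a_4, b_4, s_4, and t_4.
a_1 = 13; b_1 = 1; c_1 = 4; p_1 = 5; t_1 = 5; a_2 = 8; b_2 = 6; c_2 = 12; a_3 = 2; c_3 = 4; s_3 = 2; t_3 = 5; a_4 = 10; b_4 = 16; s_4 = 3; t_4 = 8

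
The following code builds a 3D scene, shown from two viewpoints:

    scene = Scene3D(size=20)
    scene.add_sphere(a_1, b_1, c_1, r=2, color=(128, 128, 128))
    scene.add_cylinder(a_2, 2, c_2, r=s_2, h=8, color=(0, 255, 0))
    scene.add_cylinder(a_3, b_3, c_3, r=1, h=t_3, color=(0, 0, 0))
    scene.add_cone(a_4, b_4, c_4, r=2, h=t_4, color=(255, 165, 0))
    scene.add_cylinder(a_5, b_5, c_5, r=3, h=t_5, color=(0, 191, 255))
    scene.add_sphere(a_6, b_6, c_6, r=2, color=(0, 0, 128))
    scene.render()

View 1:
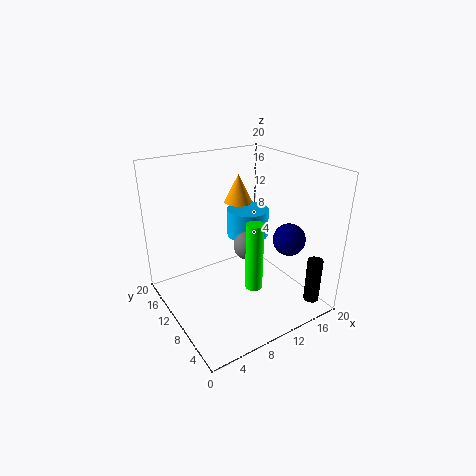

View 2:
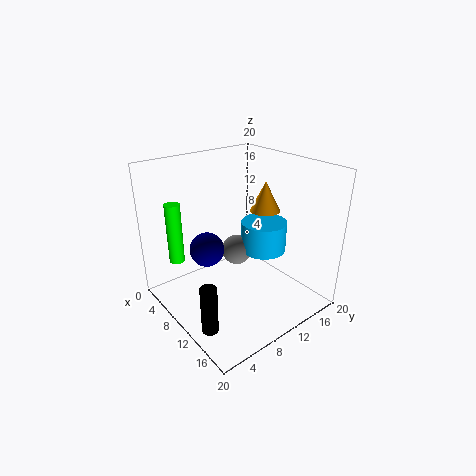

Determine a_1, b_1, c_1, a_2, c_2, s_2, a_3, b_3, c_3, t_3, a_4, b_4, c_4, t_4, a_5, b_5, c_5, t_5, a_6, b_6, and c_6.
a_1 = 11; b_1 = 9; c_1 = 9; a_2 = 7; c_2 = 8; s_2 = 1; a_3 = 16; b_3 = 1; c_3 = 3; t_3 = 6; a_4 = 12; b_4 = 13; c_4 = 14; t_4 = 4; a_5 = 13; b_5 = 12; c_5 = 9; t_5 = 4; a_6 = 13; b_6 = 3; c_6 = 12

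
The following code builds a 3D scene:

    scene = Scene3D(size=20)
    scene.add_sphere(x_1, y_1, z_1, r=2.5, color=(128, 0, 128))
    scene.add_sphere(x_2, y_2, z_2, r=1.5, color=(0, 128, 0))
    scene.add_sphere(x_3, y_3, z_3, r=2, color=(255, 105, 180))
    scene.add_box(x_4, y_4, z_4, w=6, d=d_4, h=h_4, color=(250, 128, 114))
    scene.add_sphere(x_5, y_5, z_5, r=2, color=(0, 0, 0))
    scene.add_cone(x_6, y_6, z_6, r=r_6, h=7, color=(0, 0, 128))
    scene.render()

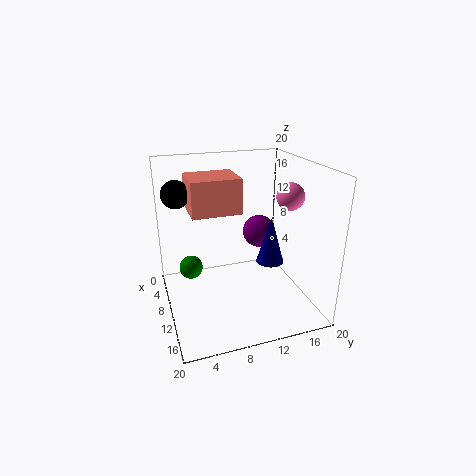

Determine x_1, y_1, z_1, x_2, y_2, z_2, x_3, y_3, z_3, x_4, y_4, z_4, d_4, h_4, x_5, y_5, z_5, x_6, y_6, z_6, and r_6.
x_1 = 5.5
y_1 = 15
z_1 = 8.5
x_2 = 11.5
y_2 = 3
z_2 = 7.5
x_3 = 9.5
y_3 = 18
z_3 = 15
x_4 = 3
y_4 = 4
z_4 = 13
d_4 = 7
h_4 = 5
x_5 = 5
y_5 = 2.5
z_5 = 15.5
x_6 = 10
y_6 = 15
z_6 = 5.5
r_6 = 2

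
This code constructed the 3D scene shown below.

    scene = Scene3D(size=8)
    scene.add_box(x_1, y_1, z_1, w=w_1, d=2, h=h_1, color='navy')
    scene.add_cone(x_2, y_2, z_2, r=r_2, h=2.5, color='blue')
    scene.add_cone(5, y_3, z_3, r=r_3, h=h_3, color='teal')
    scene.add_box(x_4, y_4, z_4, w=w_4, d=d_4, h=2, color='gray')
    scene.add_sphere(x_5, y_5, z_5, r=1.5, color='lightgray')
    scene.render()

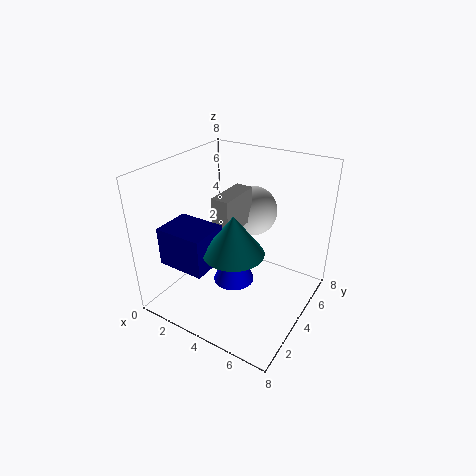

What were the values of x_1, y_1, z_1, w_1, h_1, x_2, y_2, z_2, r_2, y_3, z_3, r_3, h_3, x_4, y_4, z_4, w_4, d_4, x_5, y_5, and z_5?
x_1 = 1.5; y_1 = 0.5; z_1 = 3.5; w_1 = 2.5; h_1 = 2; x_2 = 5; y_2 = 2; z_2 = 3; r_2 = 1; y_3 = 2; z_3 = 4.5; r_3 = 1.5; h_3 = 2; x_4 = 3; y_4 = 3; z_4 = 4.5; w_4 = 1; d_4 = 2.5; x_5 = 3.5; y_5 = 6.5; z_5 = 4.5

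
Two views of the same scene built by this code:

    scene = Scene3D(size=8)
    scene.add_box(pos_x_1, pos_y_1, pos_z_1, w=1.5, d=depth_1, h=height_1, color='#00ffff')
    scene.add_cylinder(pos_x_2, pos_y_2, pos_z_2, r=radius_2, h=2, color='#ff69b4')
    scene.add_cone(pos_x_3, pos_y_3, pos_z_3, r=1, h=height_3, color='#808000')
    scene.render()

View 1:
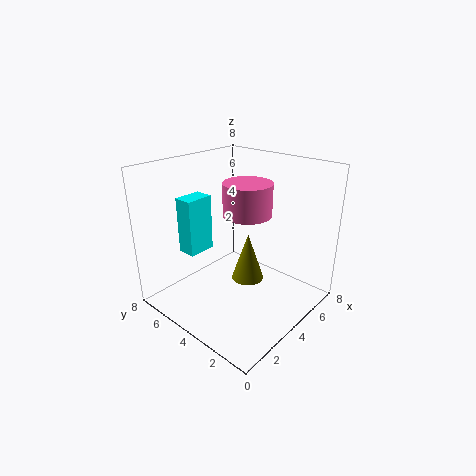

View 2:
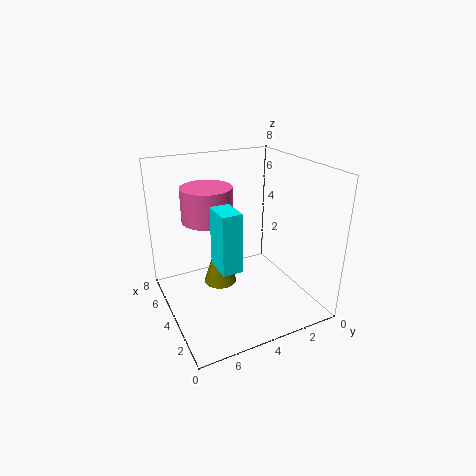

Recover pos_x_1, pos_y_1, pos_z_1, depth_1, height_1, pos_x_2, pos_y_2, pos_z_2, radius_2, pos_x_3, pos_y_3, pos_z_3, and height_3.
pos_x_1 = 1.5
pos_y_1 = 5
pos_z_1 = 3.5
depth_1 = 1
height_1 = 3
pos_x_2 = 6
pos_y_2 = 5
pos_z_2 = 4.5
radius_2 = 1.5
pos_x_3 = 5.5
pos_y_3 = 4.5
pos_z_3 = 0.5
height_3 = 3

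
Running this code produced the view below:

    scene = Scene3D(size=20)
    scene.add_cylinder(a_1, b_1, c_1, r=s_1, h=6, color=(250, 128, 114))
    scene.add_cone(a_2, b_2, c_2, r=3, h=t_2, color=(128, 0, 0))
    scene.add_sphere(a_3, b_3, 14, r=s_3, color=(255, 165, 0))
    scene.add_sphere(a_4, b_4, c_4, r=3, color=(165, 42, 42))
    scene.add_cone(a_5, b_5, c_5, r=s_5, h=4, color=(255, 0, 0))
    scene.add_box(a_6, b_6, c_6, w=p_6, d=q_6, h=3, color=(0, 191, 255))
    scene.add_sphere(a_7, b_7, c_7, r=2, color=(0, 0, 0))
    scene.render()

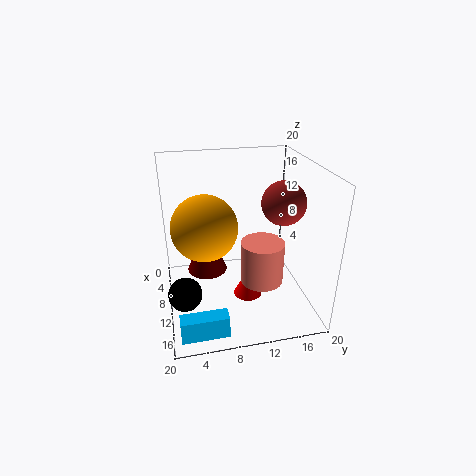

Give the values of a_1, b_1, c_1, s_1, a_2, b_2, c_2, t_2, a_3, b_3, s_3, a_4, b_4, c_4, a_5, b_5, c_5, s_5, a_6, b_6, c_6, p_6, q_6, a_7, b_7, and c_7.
a_1 = 12; b_1 = 13; c_1 = 4; s_1 = 3; a_2 = 6; b_2 = 6; c_2 = 3; t_2 = 8; a_3 = 14; b_3 = 5; s_3 = 4; a_4 = 11; b_4 = 16; c_4 = 15; a_5 = 12; b_5 = 11; c_5 = 2; s_5 = 2; a_6 = 17; b_6 = 1; c_6 = 1; p_6 = 2; q_6 = 6; a_7 = 17; b_7 = 2; c_7 = 7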